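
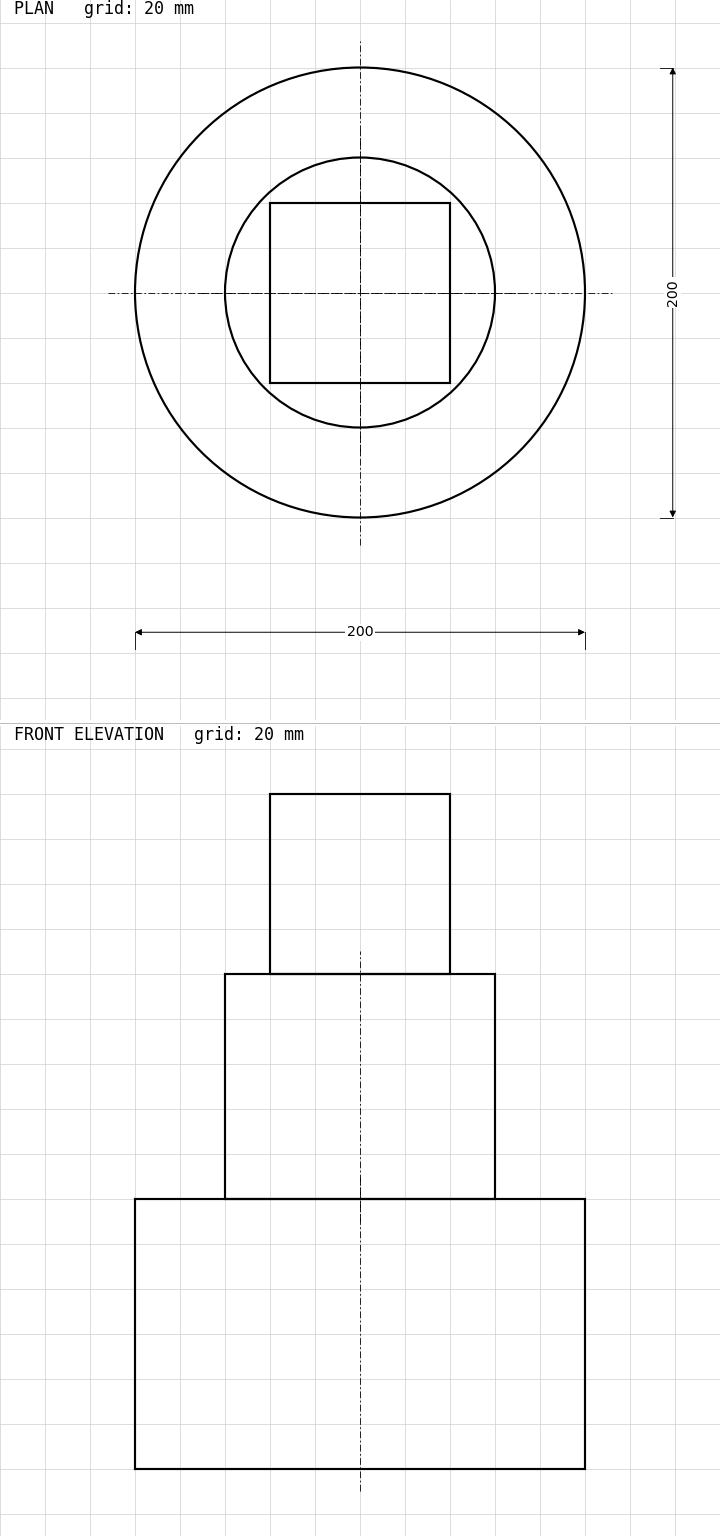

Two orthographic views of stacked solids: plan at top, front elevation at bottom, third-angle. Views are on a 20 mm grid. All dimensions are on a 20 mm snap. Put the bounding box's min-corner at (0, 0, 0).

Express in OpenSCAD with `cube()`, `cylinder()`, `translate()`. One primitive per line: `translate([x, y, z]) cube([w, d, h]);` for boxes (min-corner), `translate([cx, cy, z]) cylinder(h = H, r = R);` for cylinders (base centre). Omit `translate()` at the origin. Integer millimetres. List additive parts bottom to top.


translate([100, 100, 0]) cylinder(h = 120, r = 100);
translate([100, 100, 120]) cylinder(h = 100, r = 60);
translate([60, 60, 220]) cube([80, 80, 80]);


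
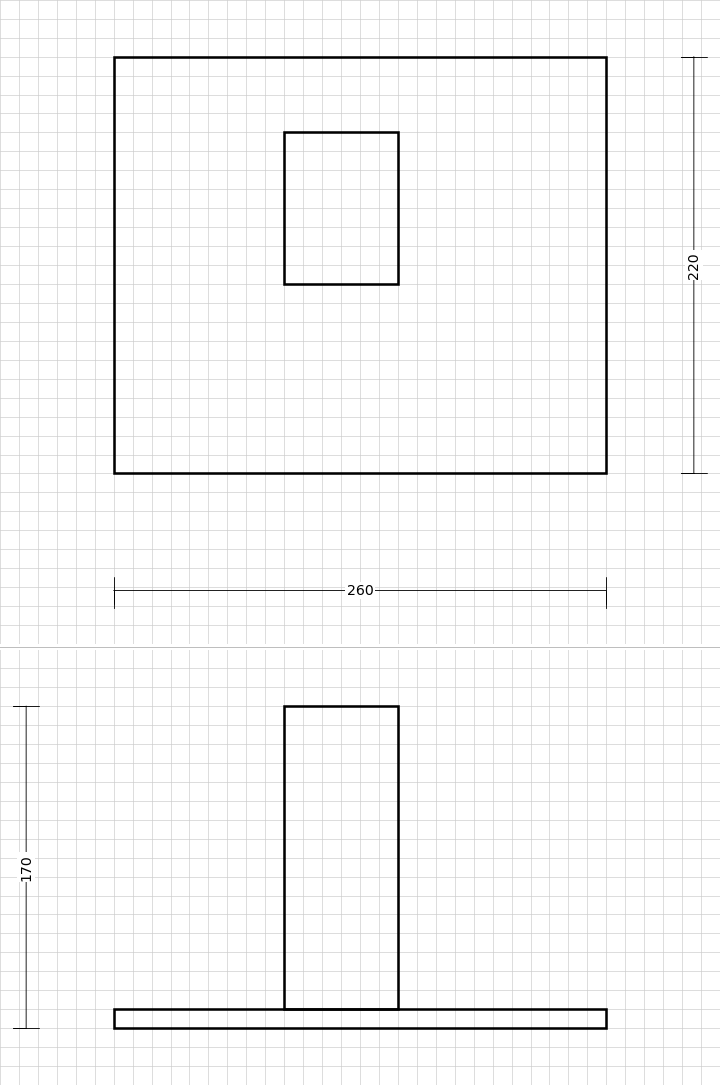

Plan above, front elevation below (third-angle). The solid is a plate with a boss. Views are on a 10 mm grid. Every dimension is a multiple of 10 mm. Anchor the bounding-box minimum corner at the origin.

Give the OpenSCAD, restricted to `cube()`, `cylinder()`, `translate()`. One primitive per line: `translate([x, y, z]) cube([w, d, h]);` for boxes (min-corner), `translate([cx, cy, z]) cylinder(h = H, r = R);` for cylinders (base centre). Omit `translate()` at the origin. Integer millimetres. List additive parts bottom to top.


cube([260, 220, 10]);
translate([90, 100, 10]) cube([60, 80, 160]);


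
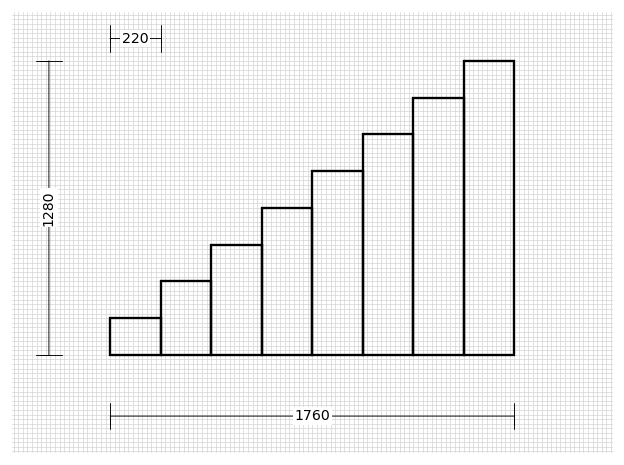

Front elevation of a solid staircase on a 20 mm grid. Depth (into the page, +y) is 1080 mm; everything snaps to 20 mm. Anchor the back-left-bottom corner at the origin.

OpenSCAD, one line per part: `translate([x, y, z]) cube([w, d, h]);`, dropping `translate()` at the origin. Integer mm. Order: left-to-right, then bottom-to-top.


cube([220, 1080, 160]);
translate([220, 0, 0]) cube([220, 1080, 320]);
translate([440, 0, 0]) cube([220, 1080, 480]);
translate([660, 0, 0]) cube([220, 1080, 640]);
translate([880, 0, 0]) cube([220, 1080, 800]);
translate([1100, 0, 0]) cube([220, 1080, 960]);
translate([1320, 0, 0]) cube([220, 1080, 1120]);
translate([1540, 0, 0]) cube([220, 1080, 1280]);


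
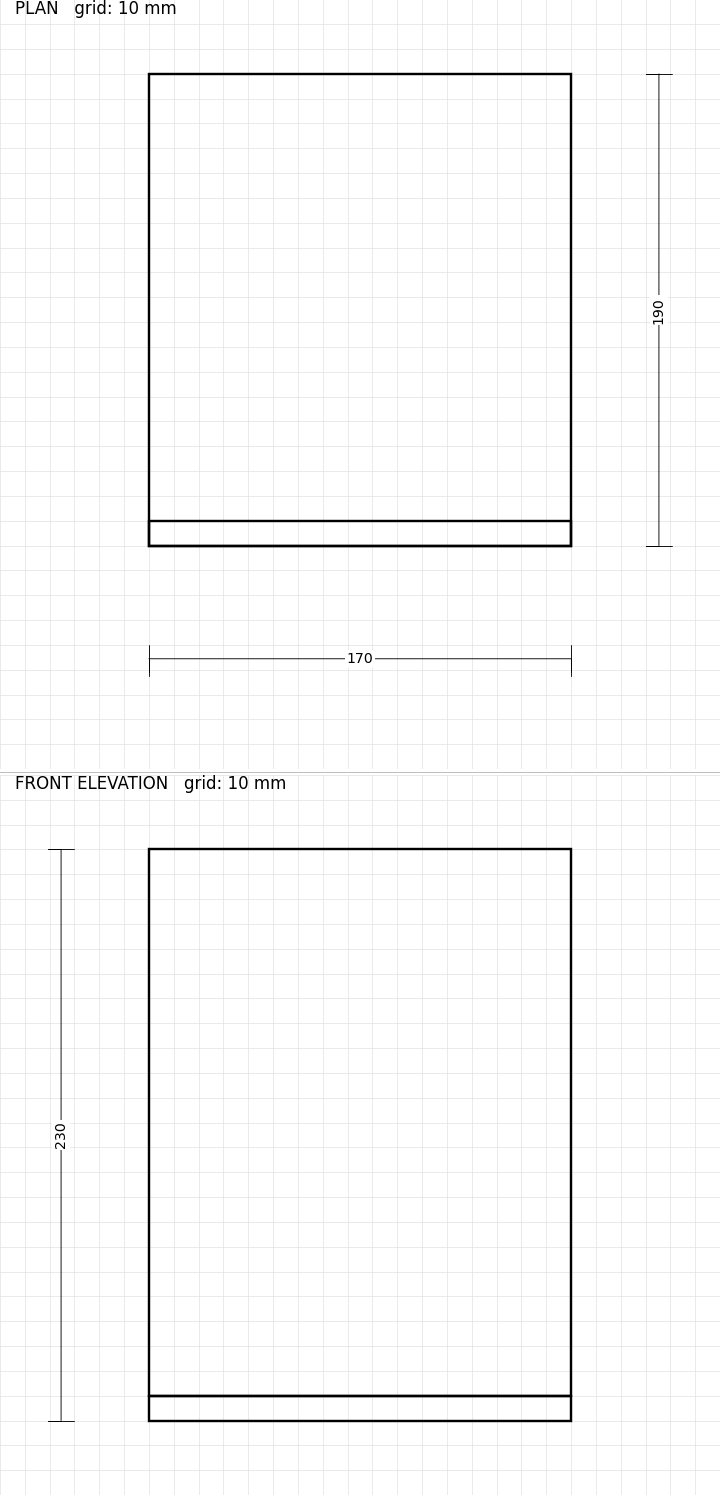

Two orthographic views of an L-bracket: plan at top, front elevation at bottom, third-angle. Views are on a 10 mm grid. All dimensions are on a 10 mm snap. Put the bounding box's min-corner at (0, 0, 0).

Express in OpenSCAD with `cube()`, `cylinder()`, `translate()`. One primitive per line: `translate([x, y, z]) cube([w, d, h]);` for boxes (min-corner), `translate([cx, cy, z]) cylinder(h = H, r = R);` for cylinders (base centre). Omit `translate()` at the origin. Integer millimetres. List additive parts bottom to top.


cube([170, 190, 10]);
translate([0, 0, 10]) cube([170, 10, 220]);


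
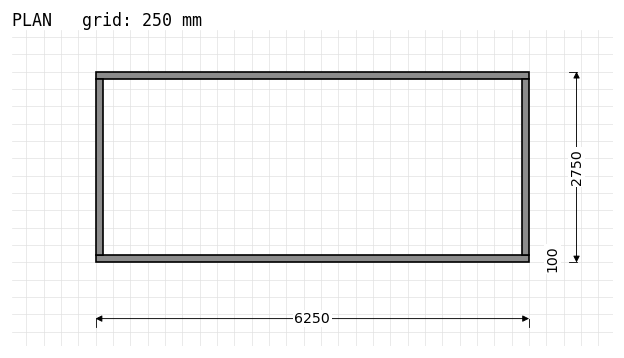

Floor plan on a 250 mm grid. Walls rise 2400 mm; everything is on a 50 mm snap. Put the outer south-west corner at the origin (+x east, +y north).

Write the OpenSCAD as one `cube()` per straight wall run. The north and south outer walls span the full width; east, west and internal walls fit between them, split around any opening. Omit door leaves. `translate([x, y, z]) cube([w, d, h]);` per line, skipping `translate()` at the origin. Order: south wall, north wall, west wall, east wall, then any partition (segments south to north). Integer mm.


cube([6250, 100, 2400]);
translate([0, 2650, 0]) cube([6250, 100, 2400]);
translate([0, 100, 0]) cube([100, 2550, 2400]);
translate([6150, 100, 0]) cube([100, 2550, 2400]);


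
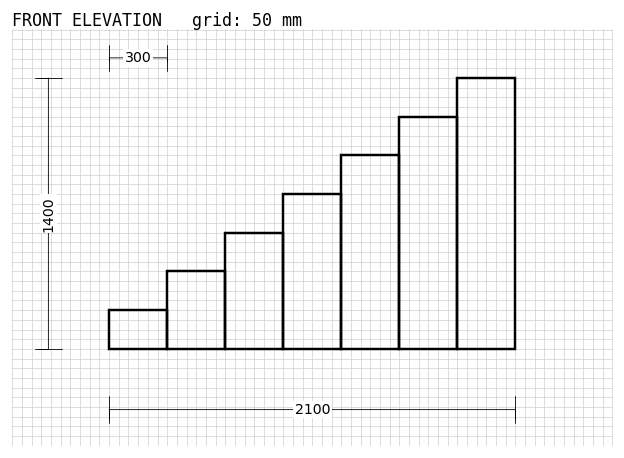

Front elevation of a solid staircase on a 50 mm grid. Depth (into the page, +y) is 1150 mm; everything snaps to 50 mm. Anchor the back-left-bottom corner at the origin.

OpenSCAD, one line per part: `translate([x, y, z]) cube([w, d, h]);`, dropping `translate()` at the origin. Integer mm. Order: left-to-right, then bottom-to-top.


cube([300, 1150, 200]);
translate([300, 0, 0]) cube([300, 1150, 400]);
translate([600, 0, 0]) cube([300, 1150, 600]);
translate([900, 0, 0]) cube([300, 1150, 800]);
translate([1200, 0, 0]) cube([300, 1150, 1000]);
translate([1500, 0, 0]) cube([300, 1150, 1200]);
translate([1800, 0, 0]) cube([300, 1150, 1400]);


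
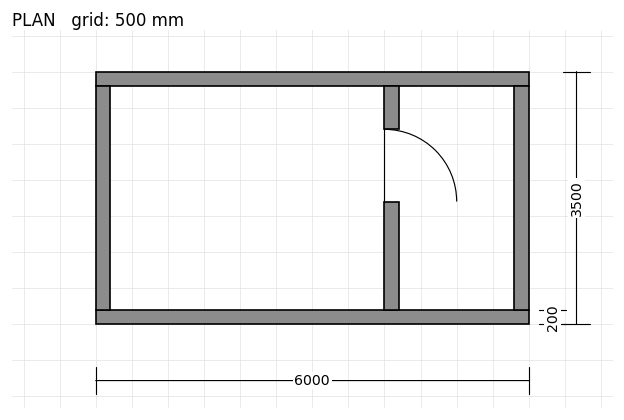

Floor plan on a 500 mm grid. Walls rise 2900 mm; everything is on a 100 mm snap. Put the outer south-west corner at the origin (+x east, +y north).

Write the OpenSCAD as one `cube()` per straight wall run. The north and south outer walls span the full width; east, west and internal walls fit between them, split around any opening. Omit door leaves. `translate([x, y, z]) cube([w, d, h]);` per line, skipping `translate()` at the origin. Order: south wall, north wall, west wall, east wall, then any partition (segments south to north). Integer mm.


cube([6000, 200, 2900]);
translate([0, 3300, 0]) cube([6000, 200, 2900]);
translate([0, 200, 0]) cube([200, 3100, 2900]);
translate([5800, 200, 0]) cube([200, 3100, 2900]);
translate([4000, 200, 0]) cube([200, 1500, 2900]);
translate([4000, 2700, 0]) cube([200, 600, 2900]);


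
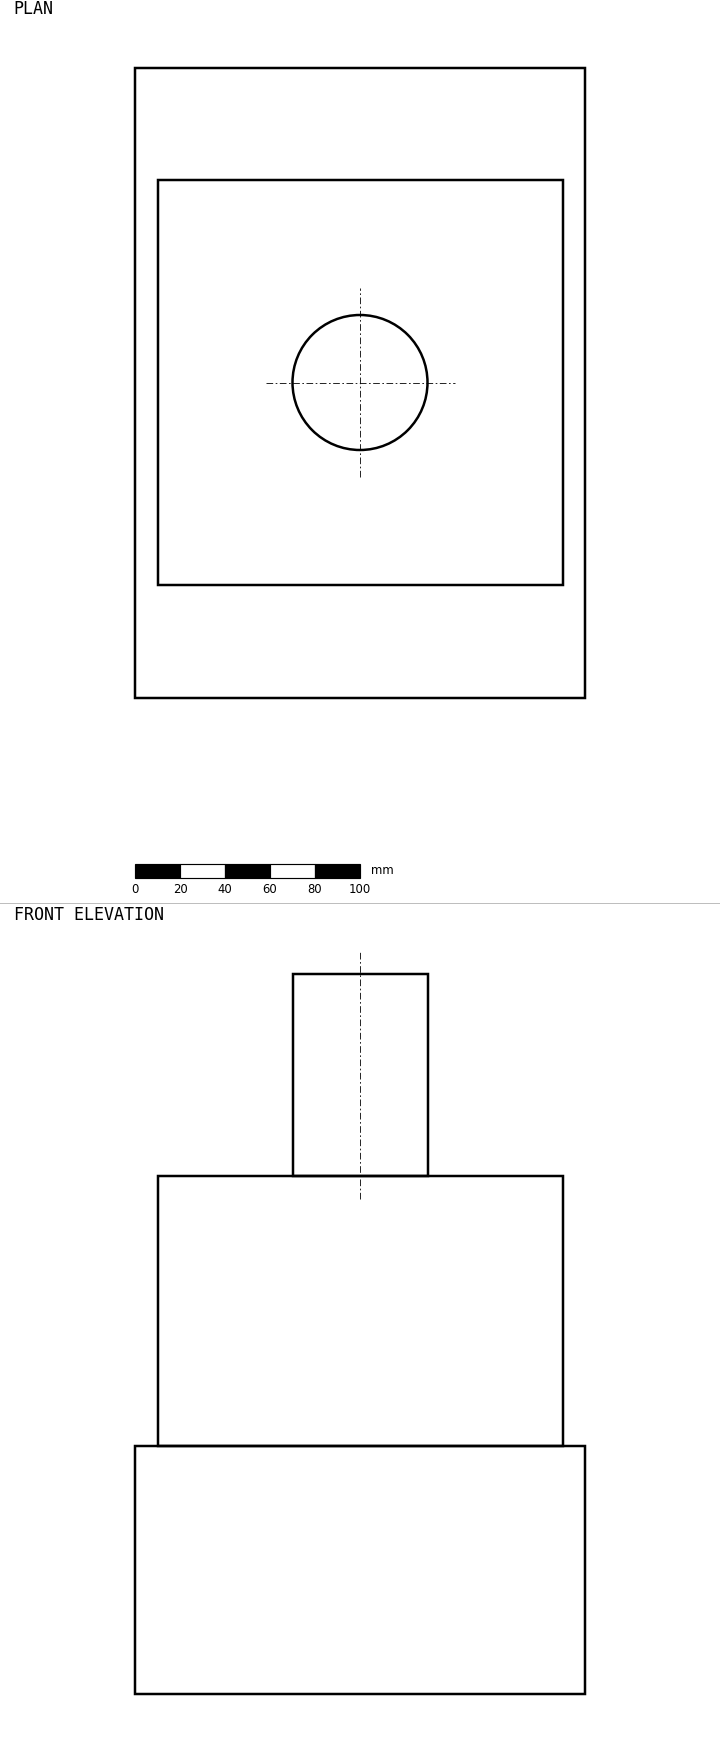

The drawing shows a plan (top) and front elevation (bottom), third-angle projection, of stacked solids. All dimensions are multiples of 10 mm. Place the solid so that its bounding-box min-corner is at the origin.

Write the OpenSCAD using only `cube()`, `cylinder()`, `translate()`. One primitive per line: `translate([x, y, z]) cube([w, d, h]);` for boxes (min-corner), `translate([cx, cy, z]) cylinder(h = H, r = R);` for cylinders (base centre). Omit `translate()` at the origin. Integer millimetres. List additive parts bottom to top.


cube([200, 280, 110]);
translate([10, 50, 110]) cube([180, 180, 120]);
translate([100, 140, 230]) cylinder(h = 90, r = 30);


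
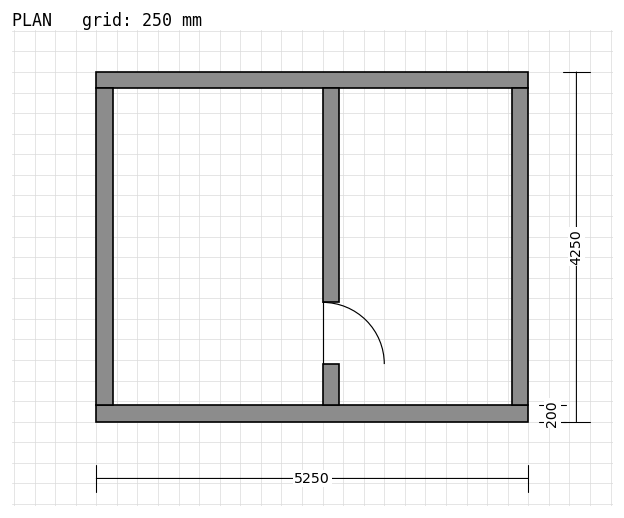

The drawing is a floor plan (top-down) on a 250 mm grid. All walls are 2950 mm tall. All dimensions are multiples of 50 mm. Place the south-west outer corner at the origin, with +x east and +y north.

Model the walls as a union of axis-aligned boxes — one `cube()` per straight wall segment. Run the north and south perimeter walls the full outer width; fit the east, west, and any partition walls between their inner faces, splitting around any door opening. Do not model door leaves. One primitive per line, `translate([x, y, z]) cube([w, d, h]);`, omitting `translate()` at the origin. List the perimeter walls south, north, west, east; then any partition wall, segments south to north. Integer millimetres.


cube([5250, 200, 2950]);
translate([0, 4050, 0]) cube([5250, 200, 2950]);
translate([0, 200, 0]) cube([200, 3850, 2950]);
translate([5050, 200, 0]) cube([200, 3850, 2950]);
translate([2750, 200, 0]) cube([200, 500, 2950]);
translate([2750, 1450, 0]) cube([200, 2600, 2950]);


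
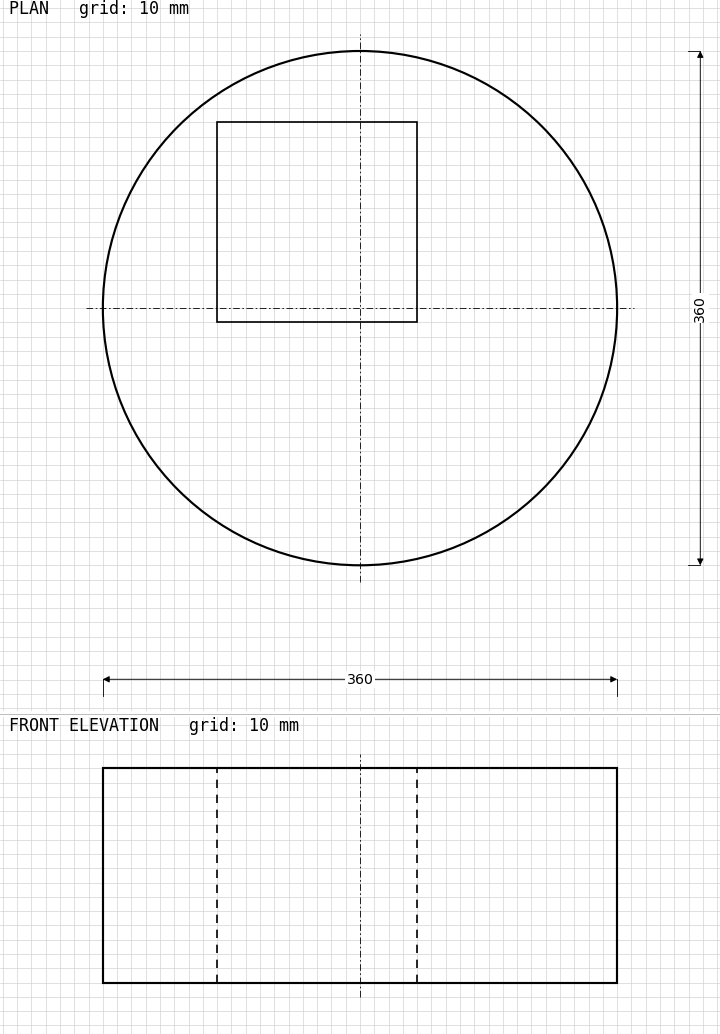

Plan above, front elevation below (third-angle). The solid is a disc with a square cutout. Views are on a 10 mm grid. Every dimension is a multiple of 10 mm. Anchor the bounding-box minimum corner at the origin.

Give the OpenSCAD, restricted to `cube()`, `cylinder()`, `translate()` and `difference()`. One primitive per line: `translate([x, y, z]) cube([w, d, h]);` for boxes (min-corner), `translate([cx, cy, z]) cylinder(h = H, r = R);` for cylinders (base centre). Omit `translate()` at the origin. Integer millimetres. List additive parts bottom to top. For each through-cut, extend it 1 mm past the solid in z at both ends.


difference() {
  translate([180, 180, 0]) cylinder(h = 150, r = 180);
  translate([80, 170, -1]) cube([140, 140, 152]);
}


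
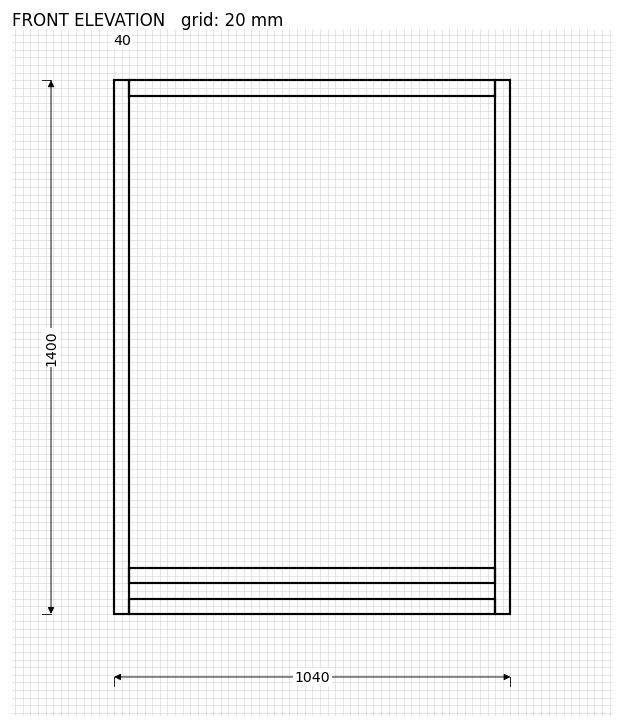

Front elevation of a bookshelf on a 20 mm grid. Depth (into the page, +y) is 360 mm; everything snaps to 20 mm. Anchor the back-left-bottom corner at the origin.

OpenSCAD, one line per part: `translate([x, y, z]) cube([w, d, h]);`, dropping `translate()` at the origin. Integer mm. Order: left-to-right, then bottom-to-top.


cube([40, 360, 1400]);
translate([40, 0, 0]) cube([960, 360, 40]);
translate([40, 0, 80]) cube([960, 360, 40]);
translate([40, 0, 1360]) cube([960, 360, 40]);
translate([1000, 0, 0]) cube([40, 360, 1400]);


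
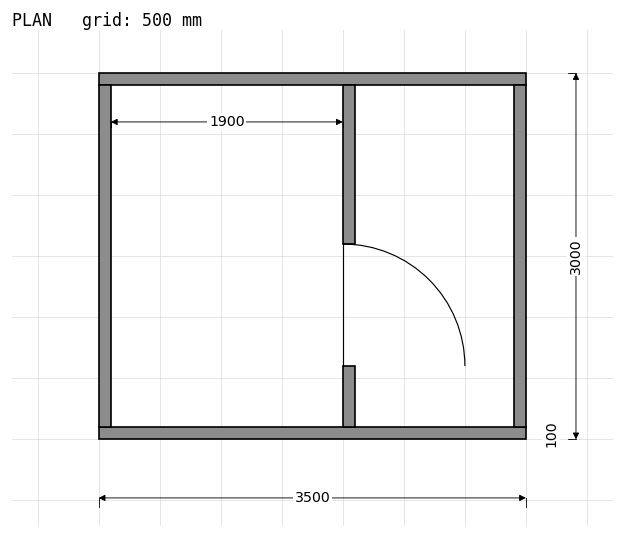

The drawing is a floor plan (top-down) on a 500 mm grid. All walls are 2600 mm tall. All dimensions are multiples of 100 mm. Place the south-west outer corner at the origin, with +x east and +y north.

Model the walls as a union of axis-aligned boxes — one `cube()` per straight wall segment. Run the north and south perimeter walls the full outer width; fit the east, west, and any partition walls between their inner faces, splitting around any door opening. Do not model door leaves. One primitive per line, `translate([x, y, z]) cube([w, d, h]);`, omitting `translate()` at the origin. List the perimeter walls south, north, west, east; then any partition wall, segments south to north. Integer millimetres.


cube([3500, 100, 2600]);
translate([0, 2900, 0]) cube([3500, 100, 2600]);
translate([0, 100, 0]) cube([100, 2800, 2600]);
translate([3400, 100, 0]) cube([100, 2800, 2600]);
translate([2000, 100, 0]) cube([100, 500, 2600]);
translate([2000, 1600, 0]) cube([100, 1300, 2600]);


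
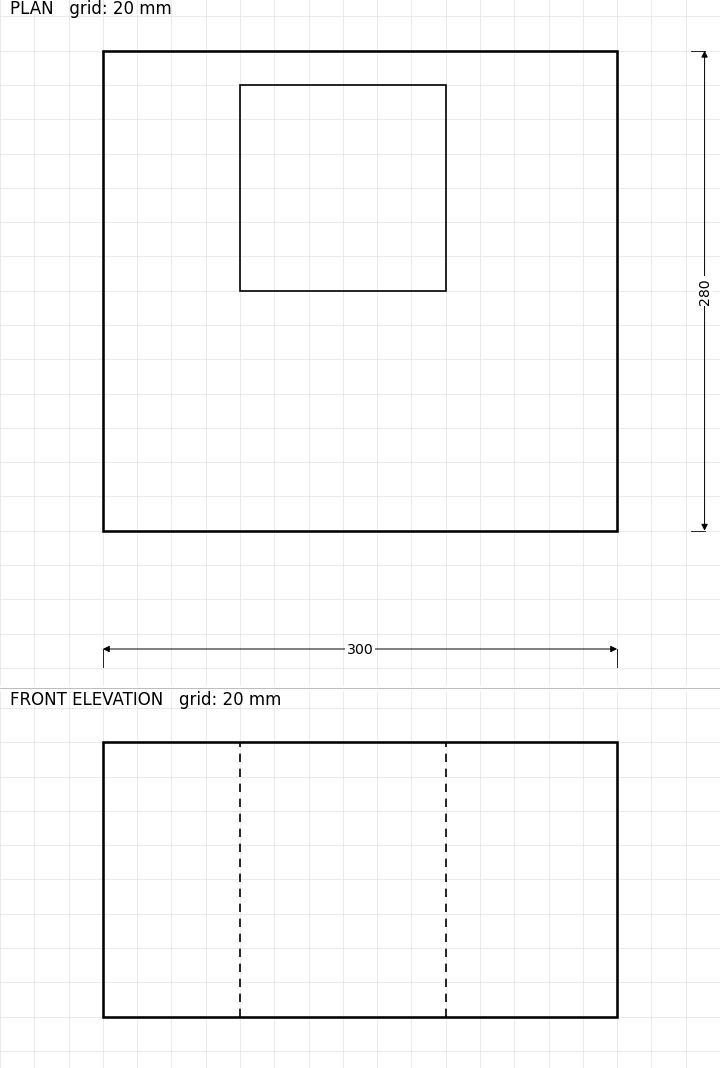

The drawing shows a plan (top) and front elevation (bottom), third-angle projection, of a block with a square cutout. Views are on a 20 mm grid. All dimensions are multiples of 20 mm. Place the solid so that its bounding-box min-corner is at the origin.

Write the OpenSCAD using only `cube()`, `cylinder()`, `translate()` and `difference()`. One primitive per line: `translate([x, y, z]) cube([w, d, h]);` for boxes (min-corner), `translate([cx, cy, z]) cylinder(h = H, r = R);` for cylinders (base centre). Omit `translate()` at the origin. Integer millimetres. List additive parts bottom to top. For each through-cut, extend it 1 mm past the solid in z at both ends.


difference() {
  cube([300, 280, 160]);
  translate([80, 140, -1]) cube([120, 120, 162]);
}


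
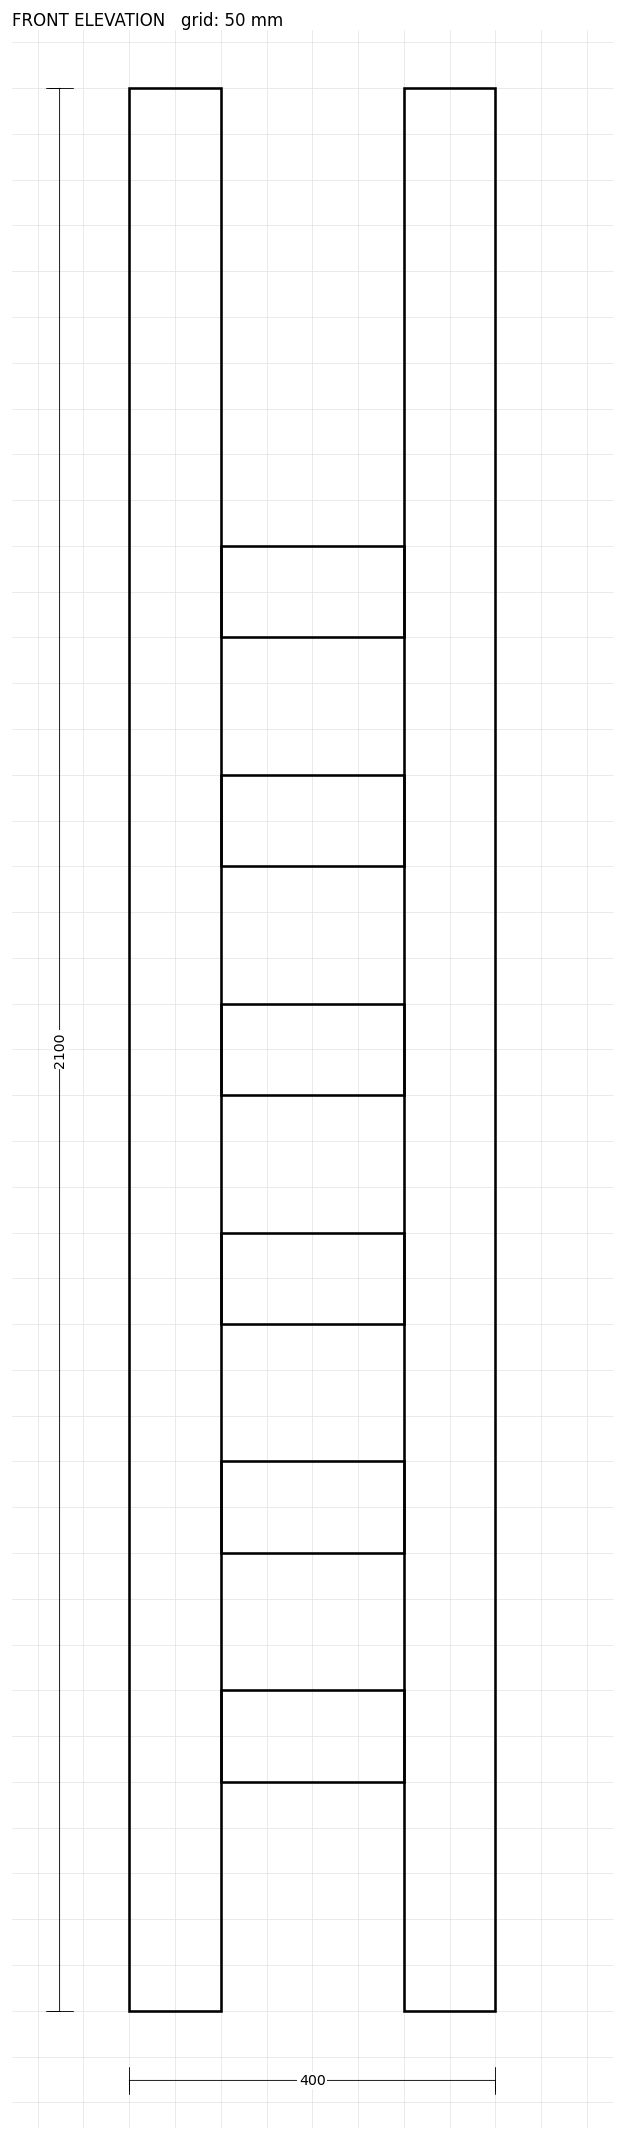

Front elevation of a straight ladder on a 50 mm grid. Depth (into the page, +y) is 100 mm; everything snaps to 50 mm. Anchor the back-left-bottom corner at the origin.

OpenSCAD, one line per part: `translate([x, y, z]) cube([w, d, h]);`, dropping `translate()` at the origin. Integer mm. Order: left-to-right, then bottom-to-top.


cube([100, 100, 2100]);
translate([100, 0, 250]) cube([200, 100, 100]);
translate([100, 0, 500]) cube([200, 100, 100]);
translate([100, 0, 750]) cube([200, 100, 100]);
translate([100, 0, 1000]) cube([200, 100, 100]);
translate([100, 0, 1250]) cube([200, 100, 100]);
translate([100, 0, 1500]) cube([200, 100, 100]);
translate([300, 0, 0]) cube([100, 100, 2100]);


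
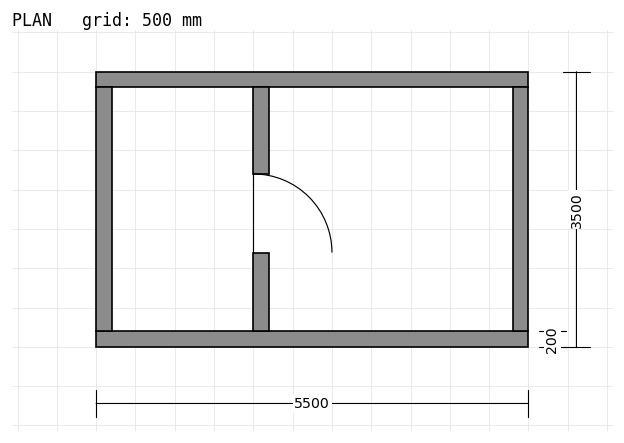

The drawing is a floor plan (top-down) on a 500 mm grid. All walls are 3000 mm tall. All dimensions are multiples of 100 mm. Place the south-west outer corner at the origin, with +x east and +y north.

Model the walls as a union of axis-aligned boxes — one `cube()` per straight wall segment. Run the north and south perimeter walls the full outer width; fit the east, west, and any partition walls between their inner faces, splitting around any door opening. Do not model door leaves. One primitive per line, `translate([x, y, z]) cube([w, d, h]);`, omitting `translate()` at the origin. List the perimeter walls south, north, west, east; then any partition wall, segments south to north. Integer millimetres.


cube([5500, 200, 3000]);
translate([0, 3300, 0]) cube([5500, 200, 3000]);
translate([0, 200, 0]) cube([200, 3100, 3000]);
translate([5300, 200, 0]) cube([200, 3100, 3000]);
translate([2000, 200, 0]) cube([200, 1000, 3000]);
translate([2000, 2200, 0]) cube([200, 1100, 3000]);


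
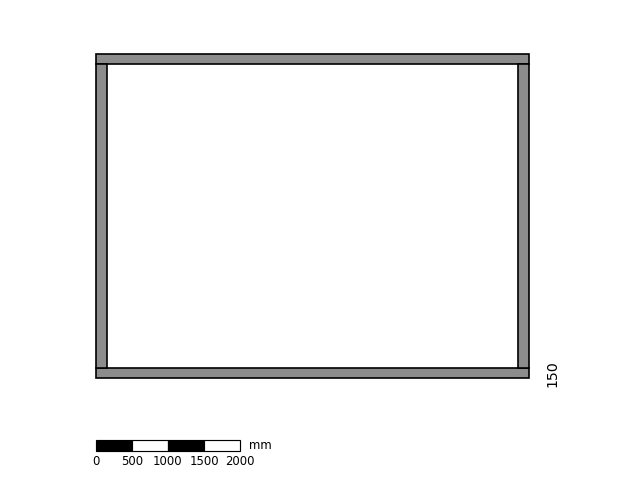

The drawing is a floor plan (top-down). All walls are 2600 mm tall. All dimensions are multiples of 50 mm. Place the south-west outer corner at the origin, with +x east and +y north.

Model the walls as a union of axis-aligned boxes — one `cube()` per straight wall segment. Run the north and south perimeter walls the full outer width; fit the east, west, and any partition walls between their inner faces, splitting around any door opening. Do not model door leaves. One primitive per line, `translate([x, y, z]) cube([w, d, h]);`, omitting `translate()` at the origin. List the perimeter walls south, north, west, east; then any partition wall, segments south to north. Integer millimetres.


cube([6000, 150, 2600]);
translate([0, 4350, 0]) cube([6000, 150, 2600]);
translate([0, 150, 0]) cube([150, 4200, 2600]);
translate([5850, 150, 0]) cube([150, 4200, 2600]);


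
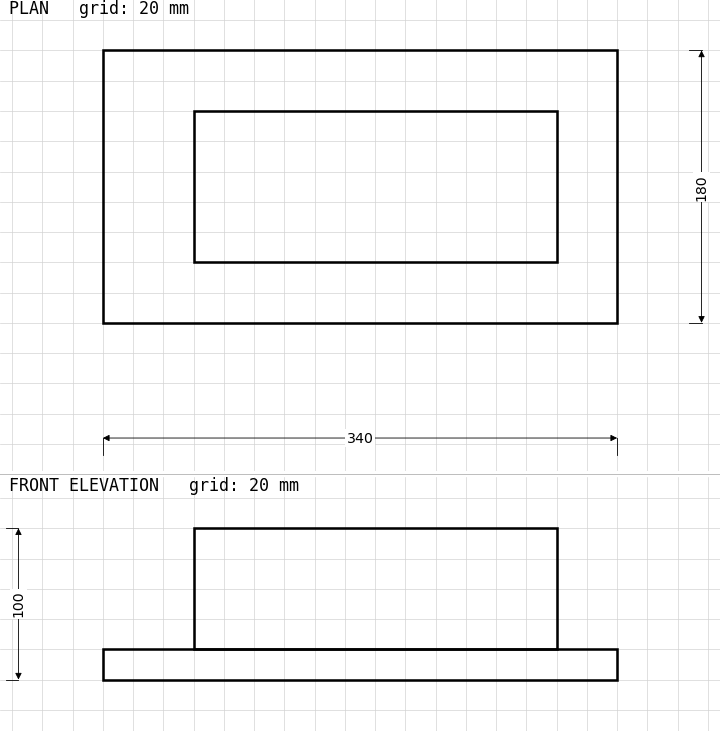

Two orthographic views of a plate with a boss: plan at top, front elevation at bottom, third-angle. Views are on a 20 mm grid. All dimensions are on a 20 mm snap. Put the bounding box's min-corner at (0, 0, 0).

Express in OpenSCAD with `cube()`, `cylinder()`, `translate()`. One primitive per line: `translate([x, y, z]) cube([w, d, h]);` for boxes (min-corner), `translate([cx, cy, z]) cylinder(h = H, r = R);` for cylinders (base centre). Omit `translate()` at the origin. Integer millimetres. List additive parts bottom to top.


cube([340, 180, 20]);
translate([60, 40, 20]) cube([240, 100, 80]);


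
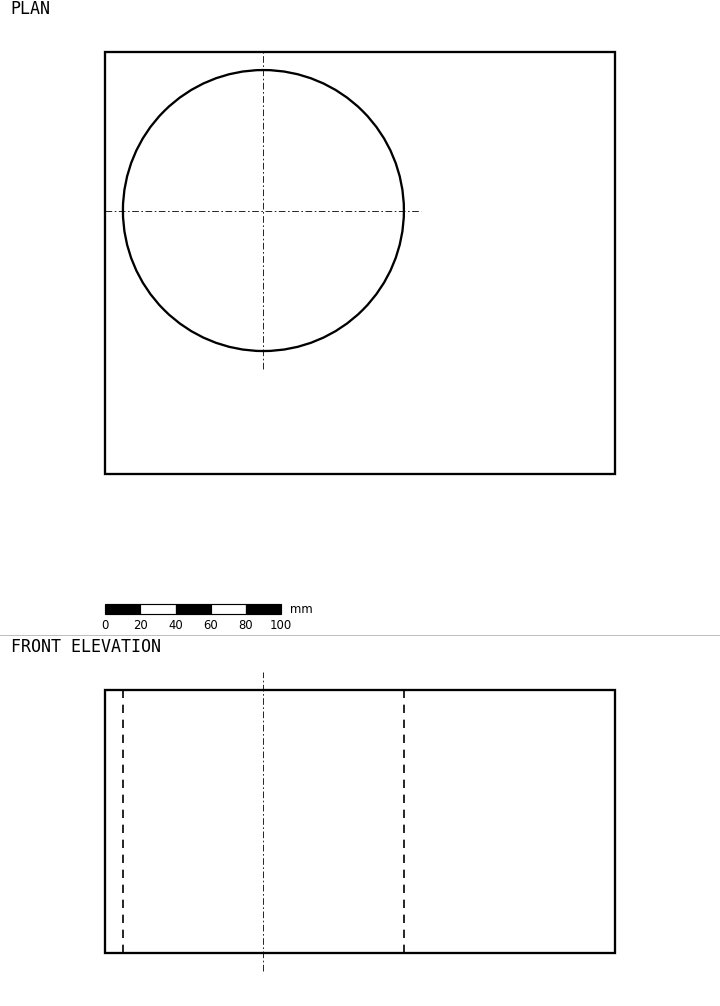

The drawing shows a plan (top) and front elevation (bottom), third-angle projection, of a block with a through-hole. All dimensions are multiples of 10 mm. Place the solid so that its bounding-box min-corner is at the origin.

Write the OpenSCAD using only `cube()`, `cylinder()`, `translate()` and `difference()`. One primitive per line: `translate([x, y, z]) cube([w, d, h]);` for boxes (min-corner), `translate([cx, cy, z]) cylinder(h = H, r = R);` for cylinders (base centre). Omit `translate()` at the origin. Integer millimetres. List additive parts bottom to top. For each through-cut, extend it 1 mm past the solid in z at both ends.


difference() {
  cube([290, 240, 150]);
  translate([90, 150, -1]) cylinder(h = 152, r = 80);
}


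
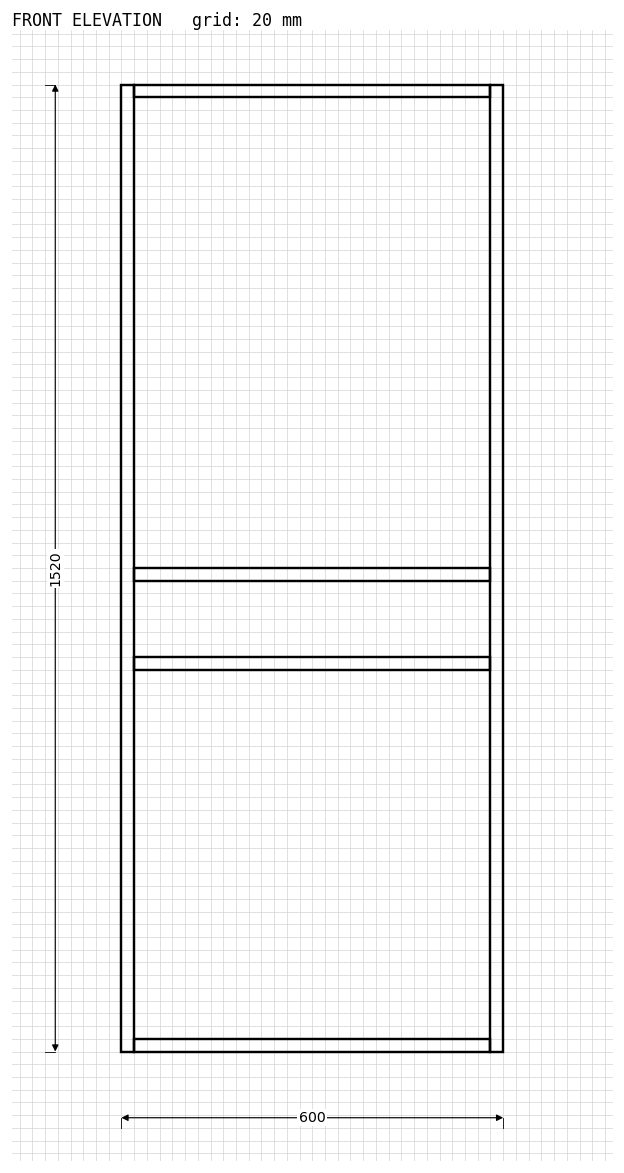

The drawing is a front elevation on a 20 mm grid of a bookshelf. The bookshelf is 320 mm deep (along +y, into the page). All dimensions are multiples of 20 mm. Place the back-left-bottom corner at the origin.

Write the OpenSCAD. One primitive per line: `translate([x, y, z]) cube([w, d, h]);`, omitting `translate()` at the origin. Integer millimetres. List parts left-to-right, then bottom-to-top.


cube([20, 320, 1520]);
translate([20, 0, 0]) cube([560, 320, 20]);
translate([20, 0, 600]) cube([560, 320, 20]);
translate([20, 0, 740]) cube([560, 320, 20]);
translate([20, 0, 1500]) cube([560, 320, 20]);
translate([580, 0, 0]) cube([20, 320, 1520]);


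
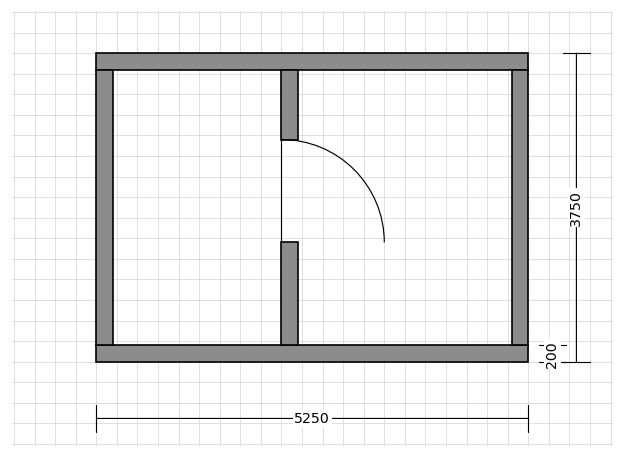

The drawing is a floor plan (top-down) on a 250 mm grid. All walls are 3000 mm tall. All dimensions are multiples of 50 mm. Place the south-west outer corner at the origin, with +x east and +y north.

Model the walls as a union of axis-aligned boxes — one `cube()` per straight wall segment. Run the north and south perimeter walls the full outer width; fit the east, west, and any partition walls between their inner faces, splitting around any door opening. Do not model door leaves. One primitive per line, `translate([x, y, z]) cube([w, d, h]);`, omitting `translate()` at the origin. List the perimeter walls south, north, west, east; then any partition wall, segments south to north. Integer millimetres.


cube([5250, 200, 3000]);
translate([0, 3550, 0]) cube([5250, 200, 3000]);
translate([0, 200, 0]) cube([200, 3350, 3000]);
translate([5050, 200, 0]) cube([200, 3350, 3000]);
translate([2250, 200, 0]) cube([200, 1250, 3000]);
translate([2250, 2700, 0]) cube([200, 850, 3000]);


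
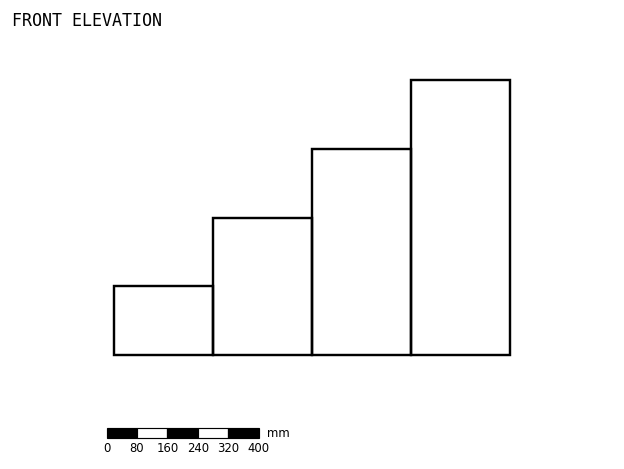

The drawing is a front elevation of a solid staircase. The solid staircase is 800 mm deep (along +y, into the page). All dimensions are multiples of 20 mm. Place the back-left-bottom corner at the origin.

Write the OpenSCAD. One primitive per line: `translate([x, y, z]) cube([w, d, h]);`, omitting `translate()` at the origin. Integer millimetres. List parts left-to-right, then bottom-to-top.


cube([260, 800, 180]);
translate([260, 0, 0]) cube([260, 800, 360]);
translate([520, 0, 0]) cube([260, 800, 540]);
translate([780, 0, 0]) cube([260, 800, 720]);


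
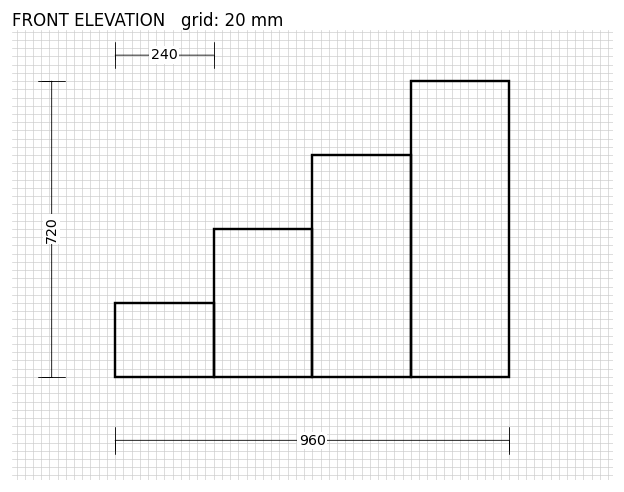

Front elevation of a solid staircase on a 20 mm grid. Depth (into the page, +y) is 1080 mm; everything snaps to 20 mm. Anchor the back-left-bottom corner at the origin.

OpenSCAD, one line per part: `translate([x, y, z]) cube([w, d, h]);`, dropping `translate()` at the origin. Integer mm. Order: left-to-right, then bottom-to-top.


cube([240, 1080, 180]);
translate([240, 0, 0]) cube([240, 1080, 360]);
translate([480, 0, 0]) cube([240, 1080, 540]);
translate([720, 0, 0]) cube([240, 1080, 720]);


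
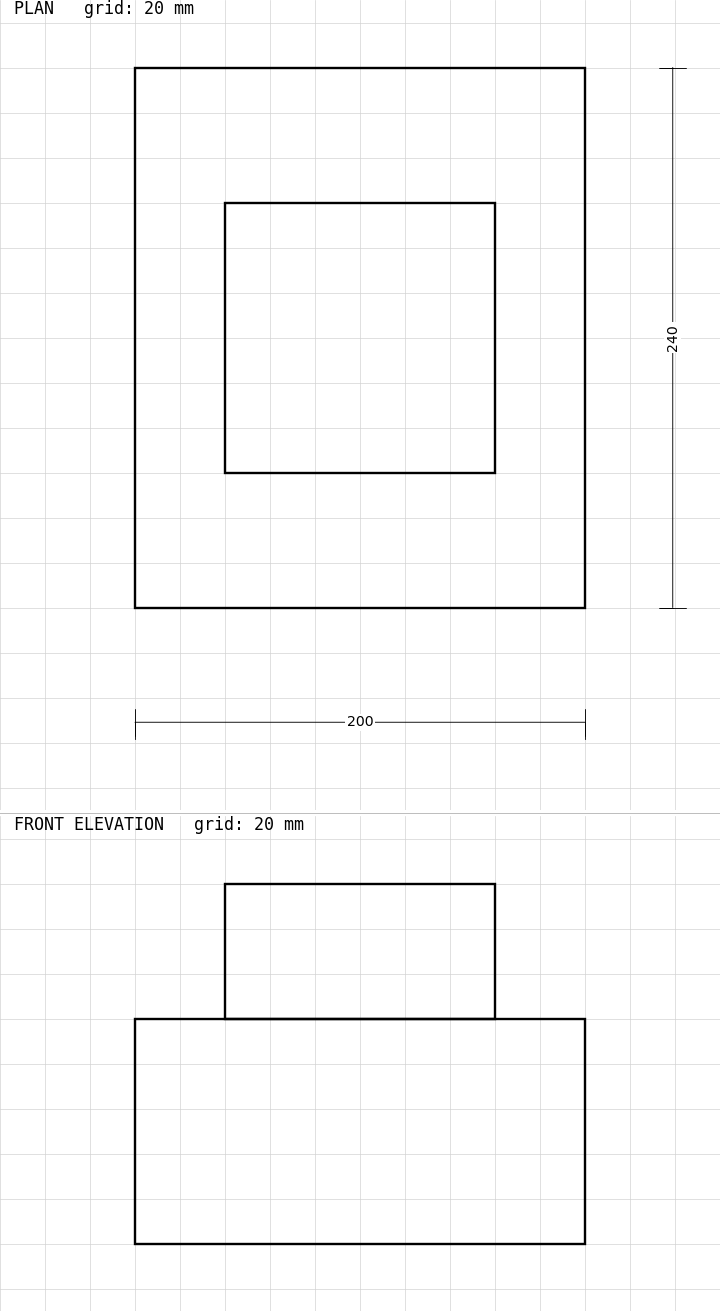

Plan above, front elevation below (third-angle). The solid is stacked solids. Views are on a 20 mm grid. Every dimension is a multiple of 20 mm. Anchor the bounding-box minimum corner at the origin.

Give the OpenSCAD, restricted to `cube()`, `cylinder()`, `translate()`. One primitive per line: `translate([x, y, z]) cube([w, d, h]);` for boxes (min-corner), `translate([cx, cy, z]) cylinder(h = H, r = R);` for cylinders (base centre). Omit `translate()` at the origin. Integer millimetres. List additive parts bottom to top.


cube([200, 240, 100]);
translate([40, 60, 100]) cube([120, 120, 60]);


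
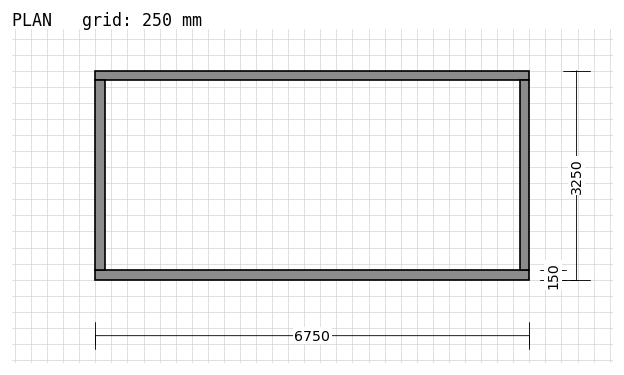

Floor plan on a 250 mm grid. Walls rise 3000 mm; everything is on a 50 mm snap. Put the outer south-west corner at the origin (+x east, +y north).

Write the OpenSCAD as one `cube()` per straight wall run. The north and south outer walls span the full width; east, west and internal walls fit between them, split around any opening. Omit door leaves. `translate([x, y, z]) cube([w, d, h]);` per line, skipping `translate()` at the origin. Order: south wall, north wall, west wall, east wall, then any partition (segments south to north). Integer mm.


cube([6750, 150, 3000]);
translate([0, 3100, 0]) cube([6750, 150, 3000]);
translate([0, 150, 0]) cube([150, 2950, 3000]);
translate([6600, 150, 0]) cube([150, 2950, 3000]);


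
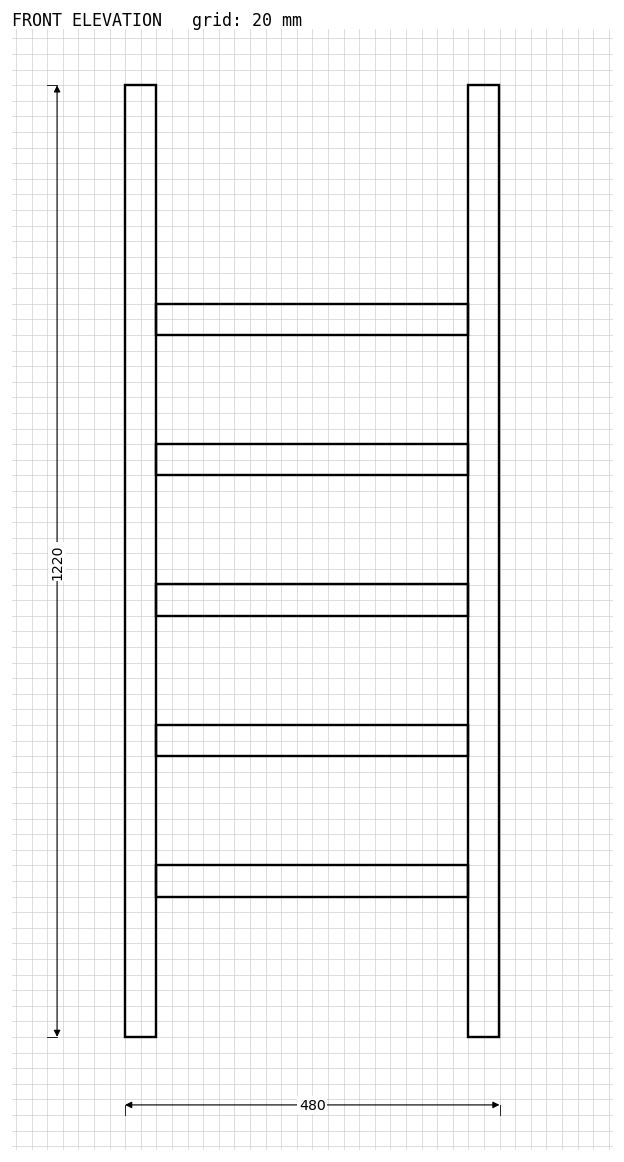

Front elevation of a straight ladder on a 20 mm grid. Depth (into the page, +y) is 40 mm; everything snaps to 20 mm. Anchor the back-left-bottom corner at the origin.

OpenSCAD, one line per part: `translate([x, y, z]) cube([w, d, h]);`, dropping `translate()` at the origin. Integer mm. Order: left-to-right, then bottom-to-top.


cube([40, 40, 1220]);
translate([40, 0, 180]) cube([400, 40, 40]);
translate([40, 0, 360]) cube([400, 40, 40]);
translate([40, 0, 540]) cube([400, 40, 40]);
translate([40, 0, 720]) cube([400, 40, 40]);
translate([40, 0, 900]) cube([400, 40, 40]);
translate([440, 0, 0]) cube([40, 40, 1220]);


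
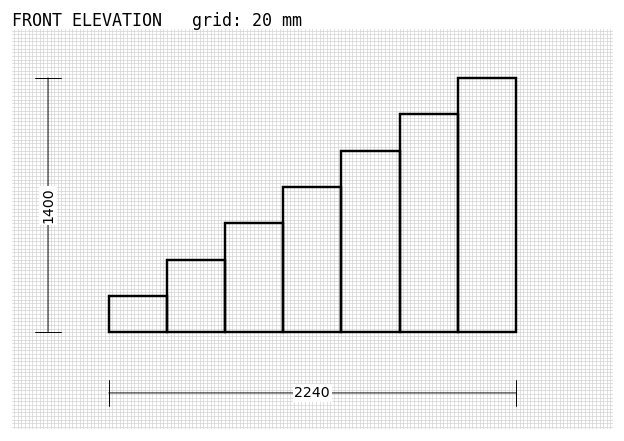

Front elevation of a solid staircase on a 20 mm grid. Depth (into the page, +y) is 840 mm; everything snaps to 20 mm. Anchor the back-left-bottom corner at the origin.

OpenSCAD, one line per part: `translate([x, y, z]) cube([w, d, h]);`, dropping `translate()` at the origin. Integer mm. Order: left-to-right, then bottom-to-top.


cube([320, 840, 200]);
translate([320, 0, 0]) cube([320, 840, 400]);
translate([640, 0, 0]) cube([320, 840, 600]);
translate([960, 0, 0]) cube([320, 840, 800]);
translate([1280, 0, 0]) cube([320, 840, 1000]);
translate([1600, 0, 0]) cube([320, 840, 1200]);
translate([1920, 0, 0]) cube([320, 840, 1400]);


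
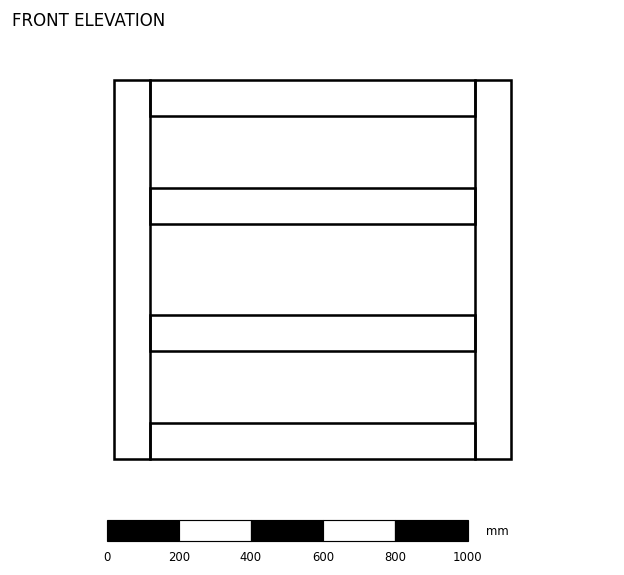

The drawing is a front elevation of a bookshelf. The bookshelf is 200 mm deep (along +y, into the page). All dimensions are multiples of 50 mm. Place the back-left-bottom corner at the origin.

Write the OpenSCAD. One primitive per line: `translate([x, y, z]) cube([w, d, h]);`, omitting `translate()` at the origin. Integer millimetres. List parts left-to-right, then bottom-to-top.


cube([100, 200, 1050]);
translate([100, 0, 0]) cube([900, 200, 100]);
translate([100, 0, 300]) cube([900, 200, 100]);
translate([100, 0, 650]) cube([900, 200, 100]);
translate([100, 0, 950]) cube([900, 200, 100]);
translate([1000, 0, 0]) cube([100, 200, 1050]);


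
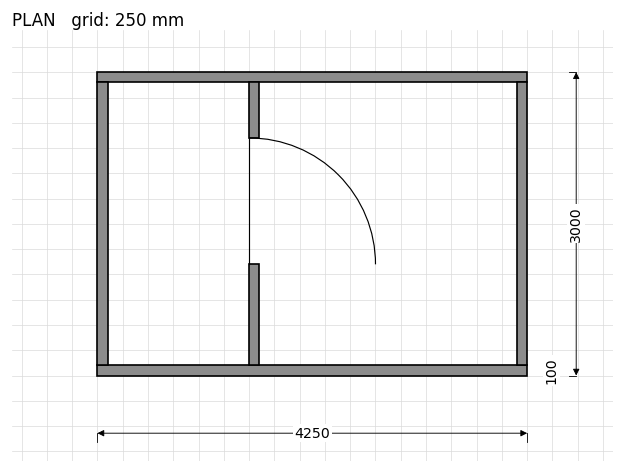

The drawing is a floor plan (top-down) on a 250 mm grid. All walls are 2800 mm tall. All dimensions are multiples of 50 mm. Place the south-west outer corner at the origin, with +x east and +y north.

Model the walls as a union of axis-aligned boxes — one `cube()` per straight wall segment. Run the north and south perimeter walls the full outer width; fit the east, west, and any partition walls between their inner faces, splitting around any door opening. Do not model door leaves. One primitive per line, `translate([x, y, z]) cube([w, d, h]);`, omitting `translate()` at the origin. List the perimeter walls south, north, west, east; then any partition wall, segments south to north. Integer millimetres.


cube([4250, 100, 2800]);
translate([0, 2900, 0]) cube([4250, 100, 2800]);
translate([0, 100, 0]) cube([100, 2800, 2800]);
translate([4150, 100, 0]) cube([100, 2800, 2800]);
translate([1500, 100, 0]) cube([100, 1000, 2800]);
translate([1500, 2350, 0]) cube([100, 550, 2800]);


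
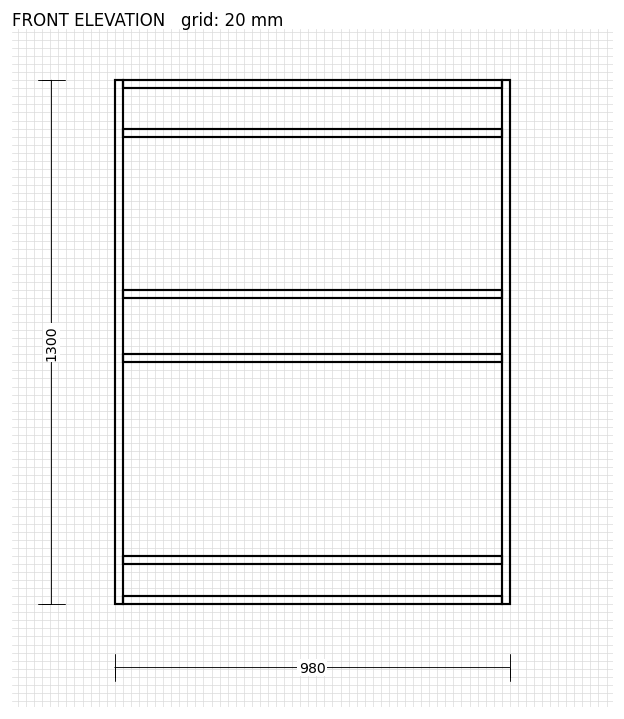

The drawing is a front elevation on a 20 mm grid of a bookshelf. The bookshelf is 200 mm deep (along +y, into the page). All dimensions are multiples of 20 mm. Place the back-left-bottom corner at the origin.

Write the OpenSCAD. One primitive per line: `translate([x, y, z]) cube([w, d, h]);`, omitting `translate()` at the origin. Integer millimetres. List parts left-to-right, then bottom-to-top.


cube([20, 200, 1300]);
translate([20, 0, 0]) cube([940, 200, 20]);
translate([20, 0, 100]) cube([940, 200, 20]);
translate([20, 0, 600]) cube([940, 200, 20]);
translate([20, 0, 760]) cube([940, 200, 20]);
translate([20, 0, 1160]) cube([940, 200, 20]);
translate([20, 0, 1280]) cube([940, 200, 20]);
translate([960, 0, 0]) cube([20, 200, 1300]);


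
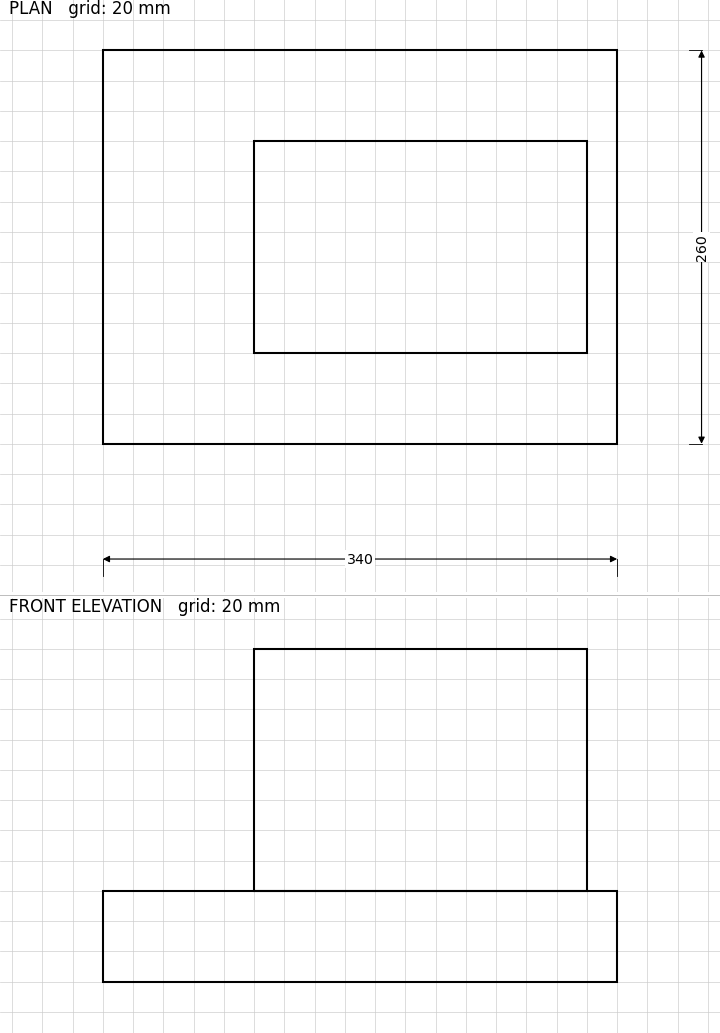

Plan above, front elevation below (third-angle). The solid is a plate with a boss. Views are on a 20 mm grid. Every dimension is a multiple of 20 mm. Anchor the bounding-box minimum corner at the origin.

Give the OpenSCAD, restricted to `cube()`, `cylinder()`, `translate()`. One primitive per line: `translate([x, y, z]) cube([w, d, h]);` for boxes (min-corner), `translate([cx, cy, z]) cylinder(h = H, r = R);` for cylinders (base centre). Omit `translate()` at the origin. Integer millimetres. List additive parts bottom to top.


cube([340, 260, 60]);
translate([100, 60, 60]) cube([220, 140, 160]);


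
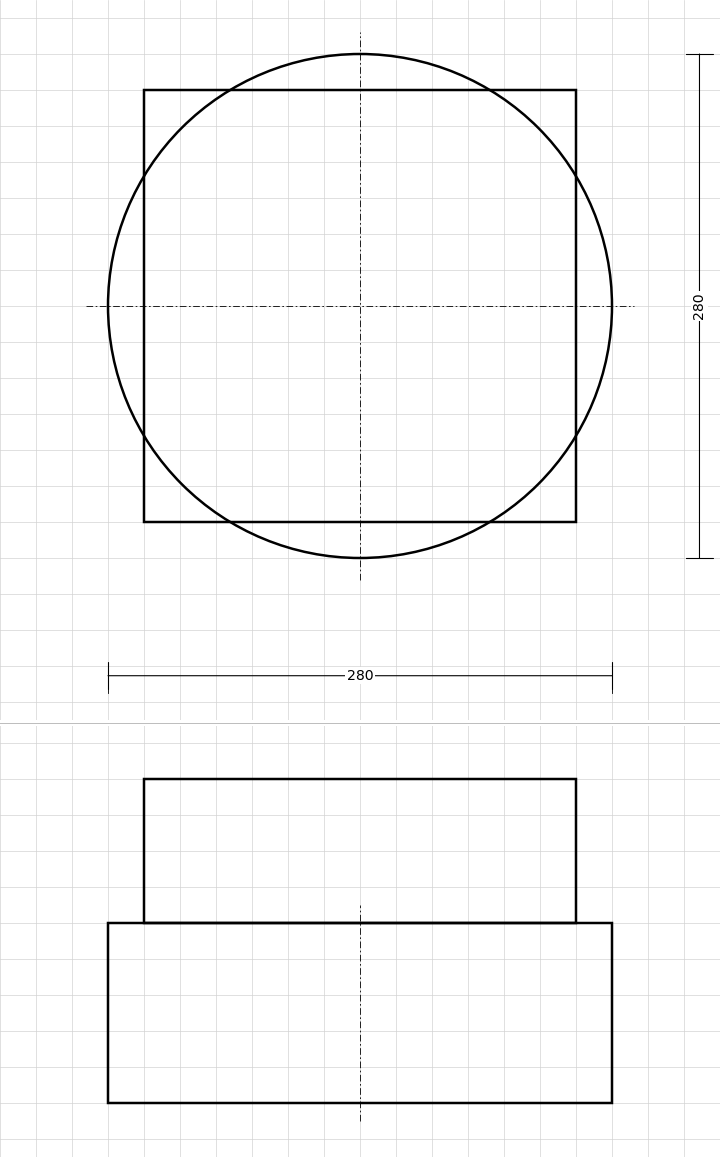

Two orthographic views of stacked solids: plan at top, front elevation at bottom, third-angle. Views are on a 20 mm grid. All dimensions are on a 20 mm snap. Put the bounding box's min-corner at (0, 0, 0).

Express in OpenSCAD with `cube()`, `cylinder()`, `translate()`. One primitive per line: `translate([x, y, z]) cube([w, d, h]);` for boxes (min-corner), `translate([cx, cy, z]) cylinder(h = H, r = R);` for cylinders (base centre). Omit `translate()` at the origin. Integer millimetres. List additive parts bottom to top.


translate([140, 140, 0]) cylinder(h = 100, r = 140);
translate([20, 20, 100]) cube([240, 240, 80]);


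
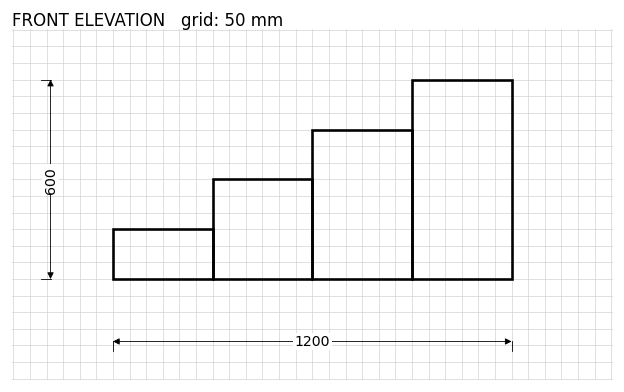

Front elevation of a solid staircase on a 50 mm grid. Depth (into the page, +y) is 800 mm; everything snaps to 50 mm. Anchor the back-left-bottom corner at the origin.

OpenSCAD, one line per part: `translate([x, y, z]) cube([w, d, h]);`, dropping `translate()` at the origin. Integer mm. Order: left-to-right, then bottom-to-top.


cube([300, 800, 150]);
translate([300, 0, 0]) cube([300, 800, 300]);
translate([600, 0, 0]) cube([300, 800, 450]);
translate([900, 0, 0]) cube([300, 800, 600]);


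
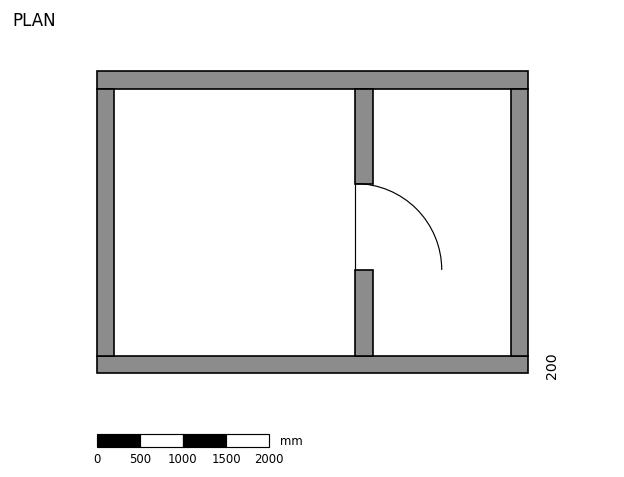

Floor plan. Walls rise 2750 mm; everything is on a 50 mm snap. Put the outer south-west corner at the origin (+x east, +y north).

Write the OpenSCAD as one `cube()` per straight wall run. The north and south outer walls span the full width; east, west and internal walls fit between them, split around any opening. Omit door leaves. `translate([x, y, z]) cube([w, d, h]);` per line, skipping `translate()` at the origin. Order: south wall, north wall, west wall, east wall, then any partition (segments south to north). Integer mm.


cube([5000, 200, 2750]);
translate([0, 3300, 0]) cube([5000, 200, 2750]);
translate([0, 200, 0]) cube([200, 3100, 2750]);
translate([4800, 200, 0]) cube([200, 3100, 2750]);
translate([3000, 200, 0]) cube([200, 1000, 2750]);
translate([3000, 2200, 0]) cube([200, 1100, 2750]);


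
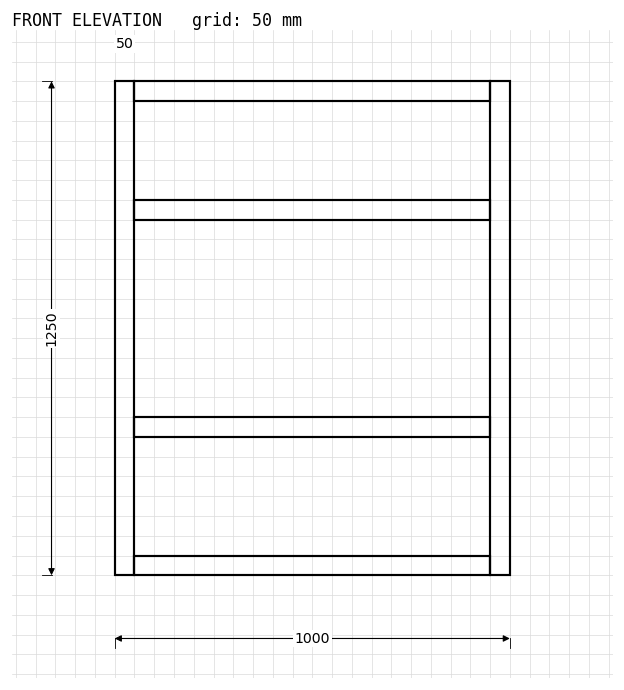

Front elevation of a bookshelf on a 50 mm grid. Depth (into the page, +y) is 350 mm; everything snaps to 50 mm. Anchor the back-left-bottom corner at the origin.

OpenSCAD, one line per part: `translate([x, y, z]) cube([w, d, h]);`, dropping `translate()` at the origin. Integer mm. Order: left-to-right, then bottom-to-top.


cube([50, 350, 1250]);
translate([50, 0, 0]) cube([900, 350, 50]);
translate([50, 0, 350]) cube([900, 350, 50]);
translate([50, 0, 900]) cube([900, 350, 50]);
translate([50, 0, 1200]) cube([900, 350, 50]);
translate([950, 0, 0]) cube([50, 350, 1250]);


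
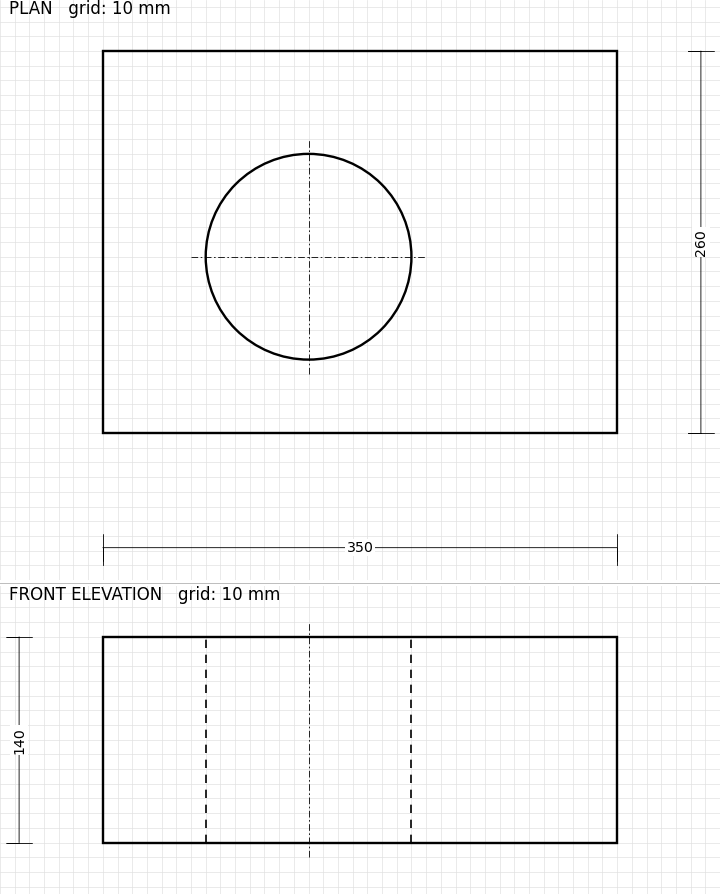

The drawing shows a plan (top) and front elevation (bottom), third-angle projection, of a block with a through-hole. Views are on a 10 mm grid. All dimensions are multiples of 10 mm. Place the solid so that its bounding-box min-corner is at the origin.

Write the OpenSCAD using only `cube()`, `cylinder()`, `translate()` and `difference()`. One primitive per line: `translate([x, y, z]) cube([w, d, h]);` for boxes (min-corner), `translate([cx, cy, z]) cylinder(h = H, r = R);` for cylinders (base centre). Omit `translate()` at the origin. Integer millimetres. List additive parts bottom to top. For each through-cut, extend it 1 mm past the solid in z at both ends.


difference() {
  cube([350, 260, 140]);
  translate([140, 120, -1]) cylinder(h = 142, r = 70);
}


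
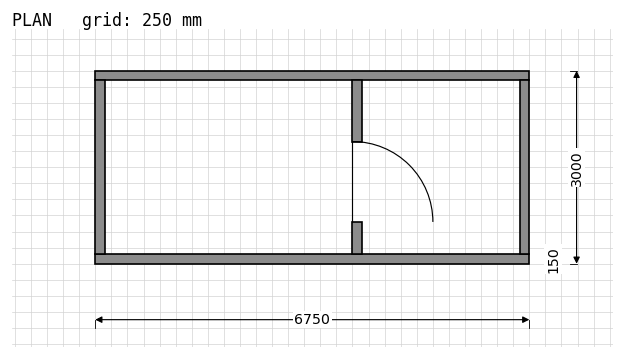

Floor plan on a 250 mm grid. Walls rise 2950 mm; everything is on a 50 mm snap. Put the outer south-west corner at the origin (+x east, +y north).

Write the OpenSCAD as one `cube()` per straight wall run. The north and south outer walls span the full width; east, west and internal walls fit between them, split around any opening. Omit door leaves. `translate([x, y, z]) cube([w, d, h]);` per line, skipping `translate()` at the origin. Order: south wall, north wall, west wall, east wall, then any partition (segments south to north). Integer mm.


cube([6750, 150, 2950]);
translate([0, 2850, 0]) cube([6750, 150, 2950]);
translate([0, 150, 0]) cube([150, 2700, 2950]);
translate([6600, 150, 0]) cube([150, 2700, 2950]);
translate([4000, 150, 0]) cube([150, 500, 2950]);
translate([4000, 1900, 0]) cube([150, 950, 2950]);


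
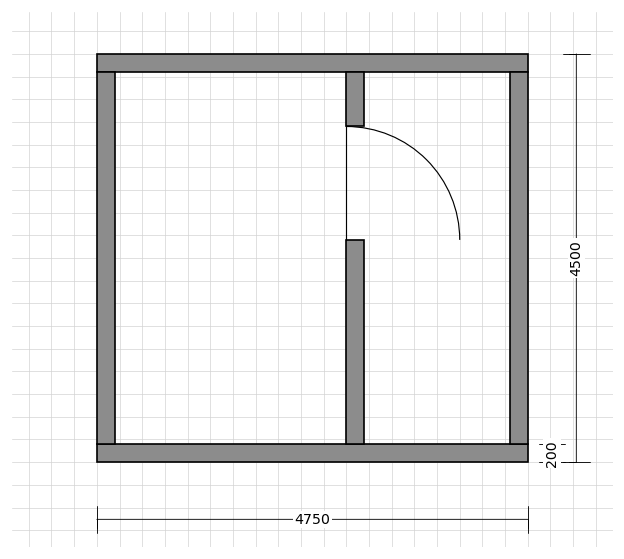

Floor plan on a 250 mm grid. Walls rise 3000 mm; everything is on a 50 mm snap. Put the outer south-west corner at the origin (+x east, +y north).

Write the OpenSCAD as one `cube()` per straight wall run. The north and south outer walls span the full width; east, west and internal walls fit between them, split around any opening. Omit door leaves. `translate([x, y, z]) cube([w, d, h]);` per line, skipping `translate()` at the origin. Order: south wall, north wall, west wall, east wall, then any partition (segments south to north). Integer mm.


cube([4750, 200, 3000]);
translate([0, 4300, 0]) cube([4750, 200, 3000]);
translate([0, 200, 0]) cube([200, 4100, 3000]);
translate([4550, 200, 0]) cube([200, 4100, 3000]);
translate([2750, 200, 0]) cube([200, 2250, 3000]);
translate([2750, 3700, 0]) cube([200, 600, 3000]);


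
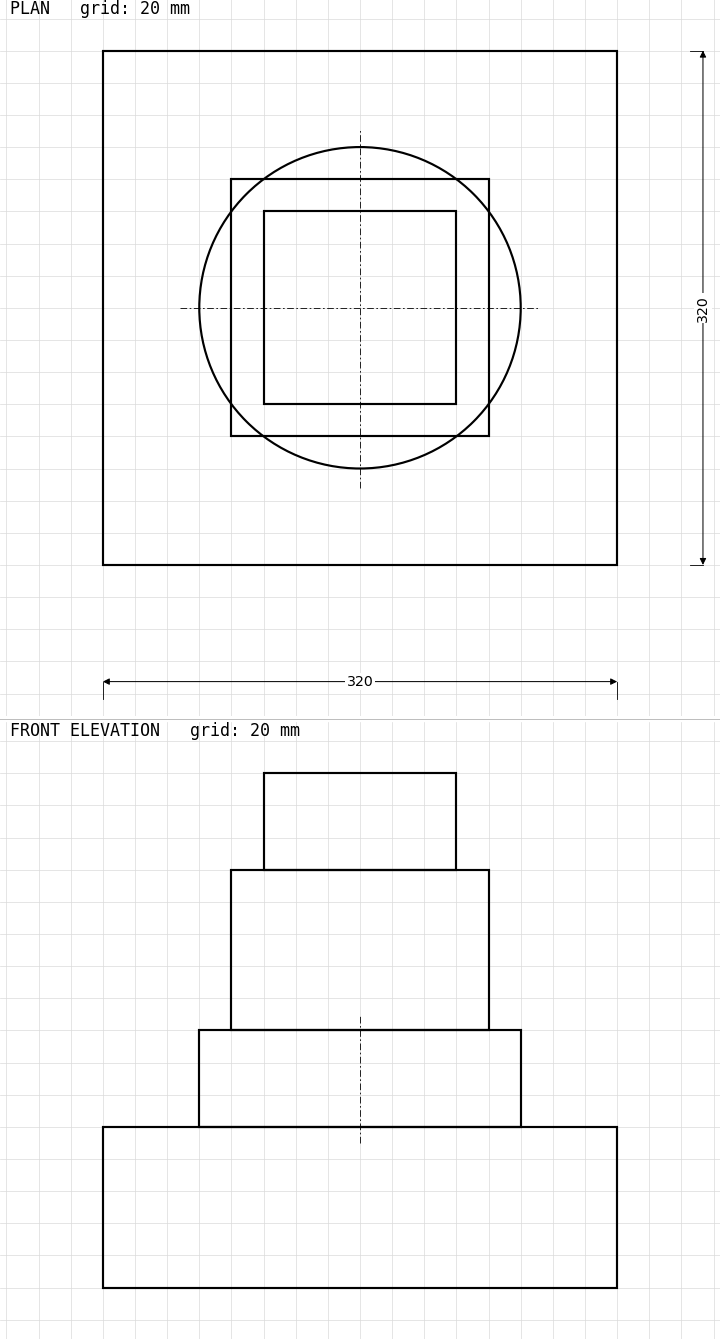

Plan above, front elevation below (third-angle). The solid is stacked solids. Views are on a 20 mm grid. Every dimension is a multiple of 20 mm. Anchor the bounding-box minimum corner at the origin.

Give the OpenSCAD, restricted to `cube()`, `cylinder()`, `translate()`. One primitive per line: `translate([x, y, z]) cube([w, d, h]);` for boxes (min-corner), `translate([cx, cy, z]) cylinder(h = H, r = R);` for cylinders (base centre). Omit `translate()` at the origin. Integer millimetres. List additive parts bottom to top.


cube([320, 320, 100]);
translate([160, 160, 100]) cylinder(h = 60, r = 100);
translate([80, 80, 160]) cube([160, 160, 100]);
translate([100, 100, 260]) cube([120, 120, 60]);


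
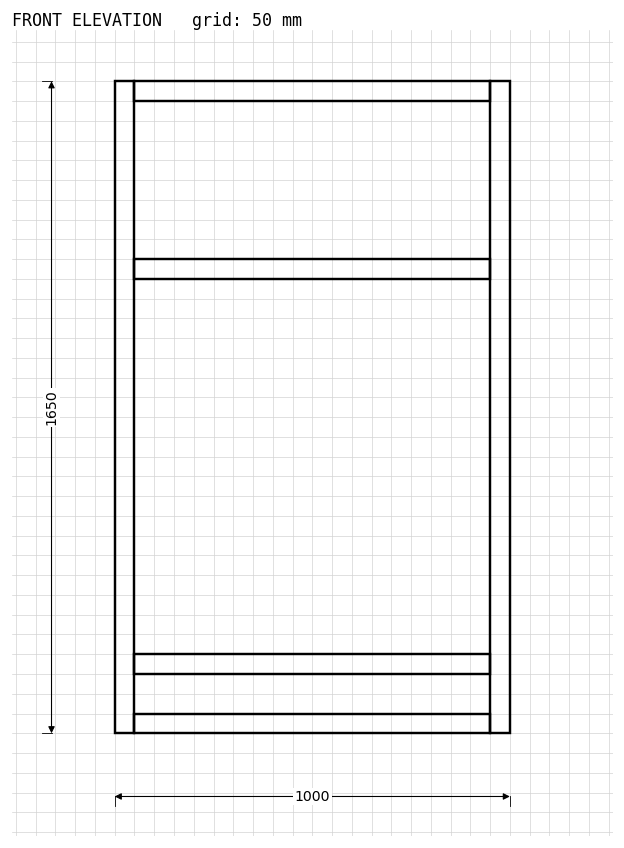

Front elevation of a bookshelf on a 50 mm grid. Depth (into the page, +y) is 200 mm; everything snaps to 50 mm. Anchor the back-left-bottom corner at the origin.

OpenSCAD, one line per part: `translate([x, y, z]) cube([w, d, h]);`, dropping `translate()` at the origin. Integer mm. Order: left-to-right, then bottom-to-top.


cube([50, 200, 1650]);
translate([50, 0, 0]) cube([900, 200, 50]);
translate([50, 0, 150]) cube([900, 200, 50]);
translate([50, 0, 1150]) cube([900, 200, 50]);
translate([50, 0, 1600]) cube([900, 200, 50]);
translate([950, 0, 0]) cube([50, 200, 1650]);
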